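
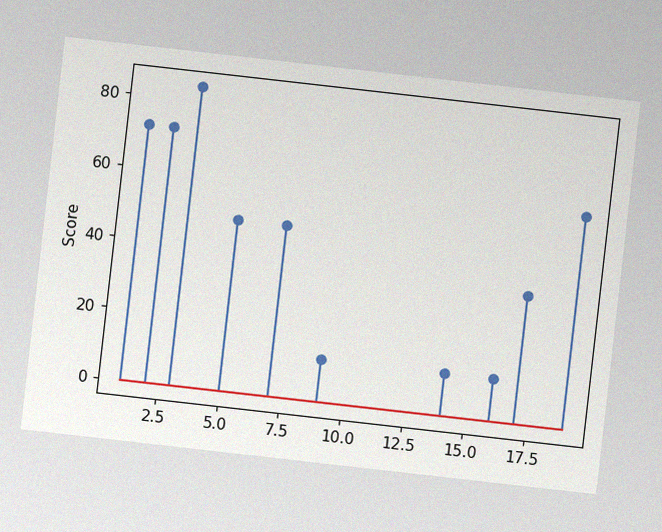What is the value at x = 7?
48

The chart is tilted about 6° clockwise, with some photo noise. The stem at x=7 reaches 48.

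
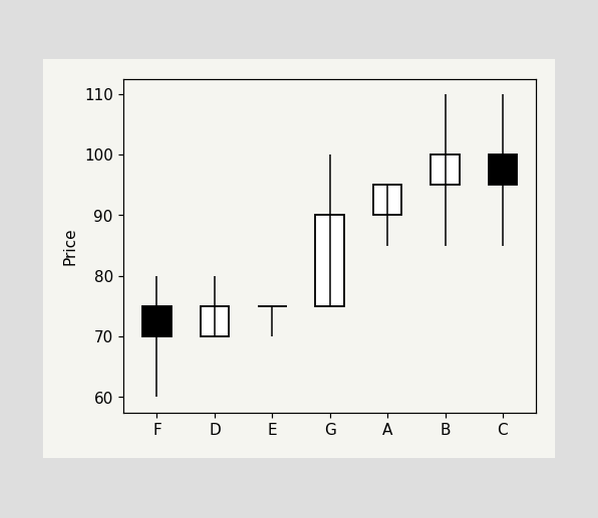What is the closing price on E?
The E candle closes at 75.

75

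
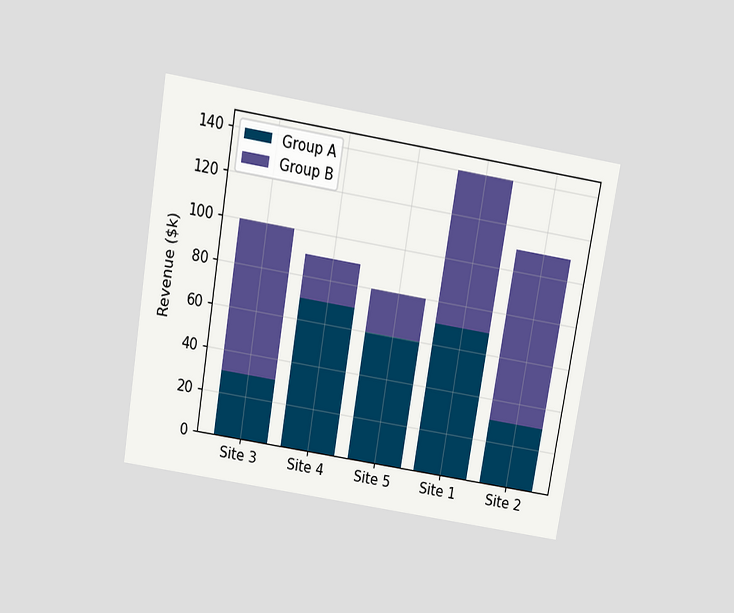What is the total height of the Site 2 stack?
The chart is tilted about 9° clockwise and viewed slightly from above. The Site 2 stack's top reaches $110k on the y-axis.

$110k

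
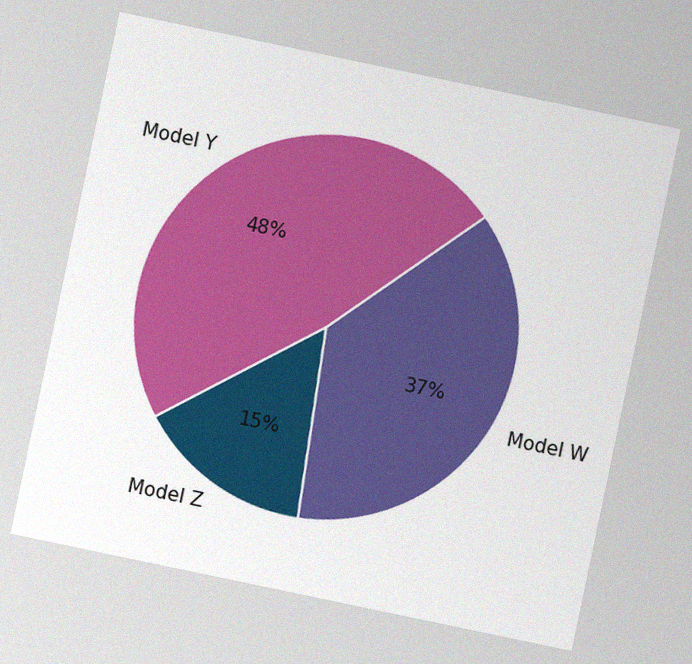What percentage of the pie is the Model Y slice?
The chart is tilted about 12° clockwise, with some photo noise. The Model Y slice takes up 48% of the pie.

48%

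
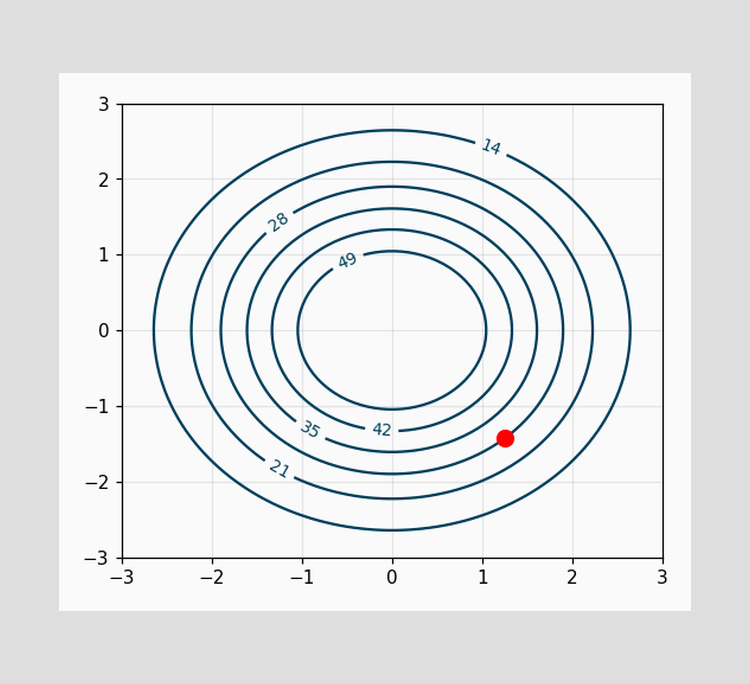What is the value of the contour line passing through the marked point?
28

The marked point sits on the contour labelled 28.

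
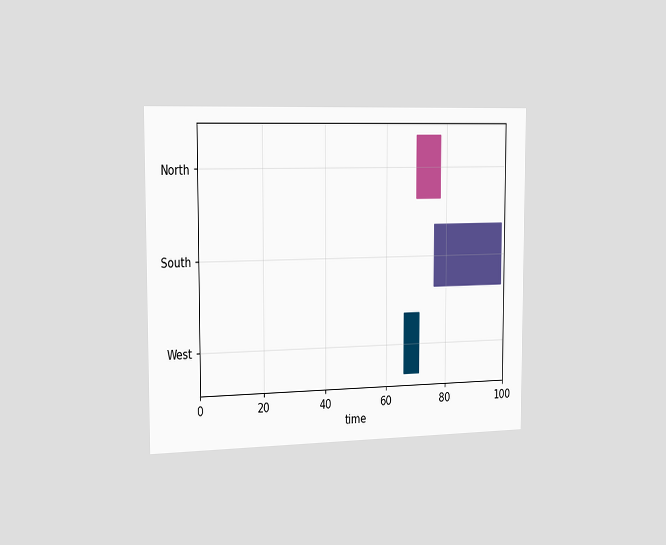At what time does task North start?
70

The chart is viewed slightly from the left. The North bar begins at t=70.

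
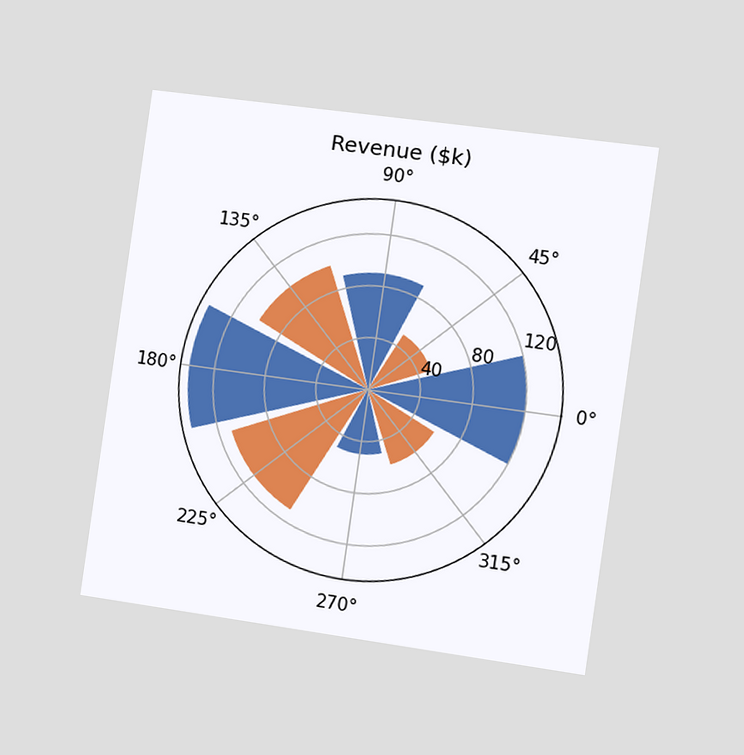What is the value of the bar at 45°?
$50k

The chart is tilted about 8° clockwise and viewed slightly from the right. The bar at 45° reaches $50k on the radial axis.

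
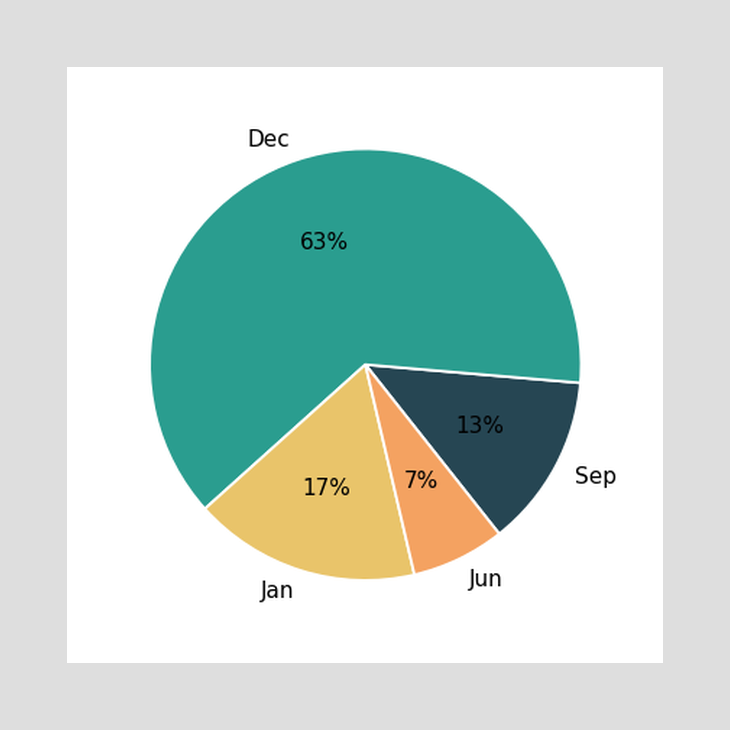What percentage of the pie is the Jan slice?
17%

The Jan slice takes up 17% of the pie.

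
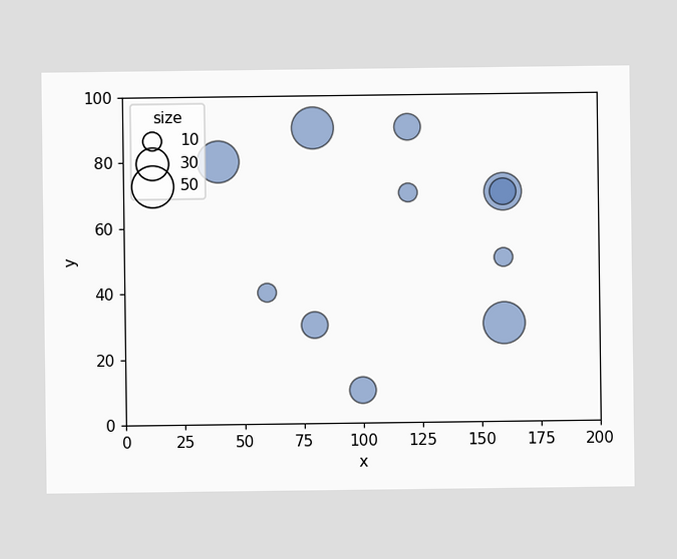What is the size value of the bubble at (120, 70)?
Matching the bubble at (120, 70) against the size legend gives 10.

10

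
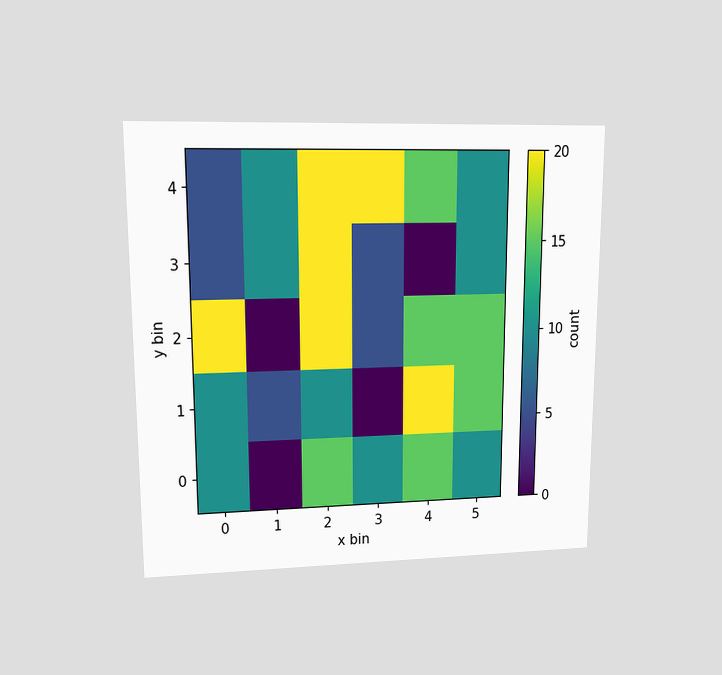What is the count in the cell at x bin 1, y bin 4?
The chart is viewed at a slight angle. Matching the cell (1, 4) against the colorbar gives 10.

10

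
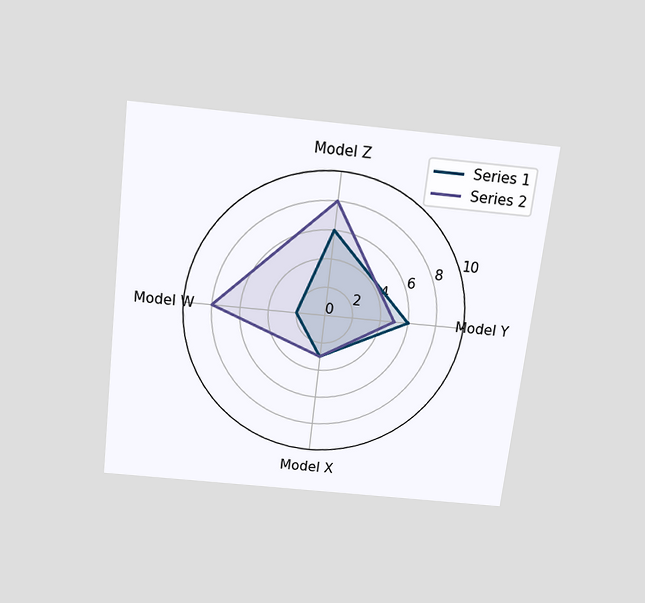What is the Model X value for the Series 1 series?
The chart is tilted about 7° clockwise and viewed slightly from above. On the Model X axis, Series 1 reaches 3.

3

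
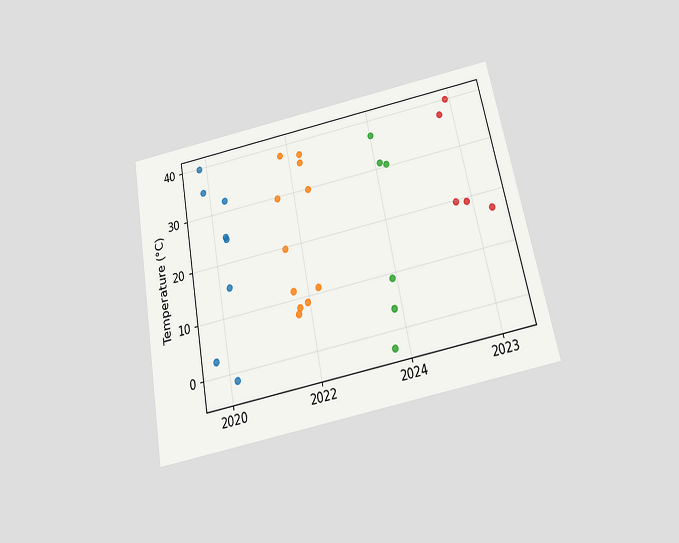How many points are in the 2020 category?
8

The chart is tilted about 11° counter-clockwise and viewed slightly from below. Counting the markers in the 2020 column gives 8.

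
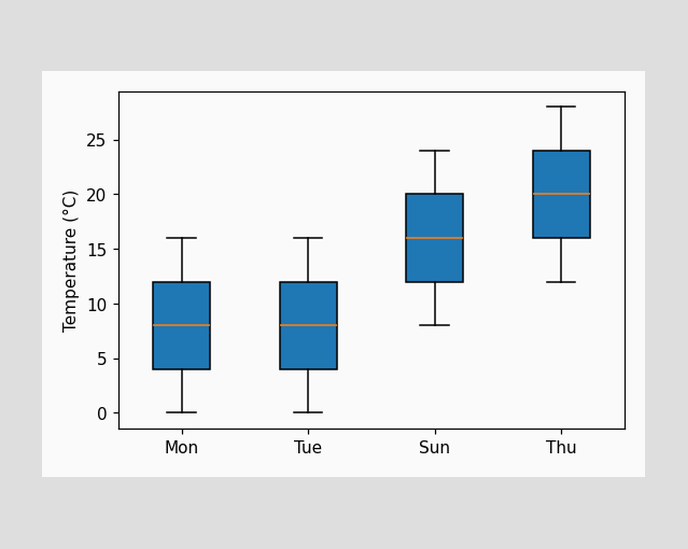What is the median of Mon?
The median line in the Mon box sits at 8°C.

8°C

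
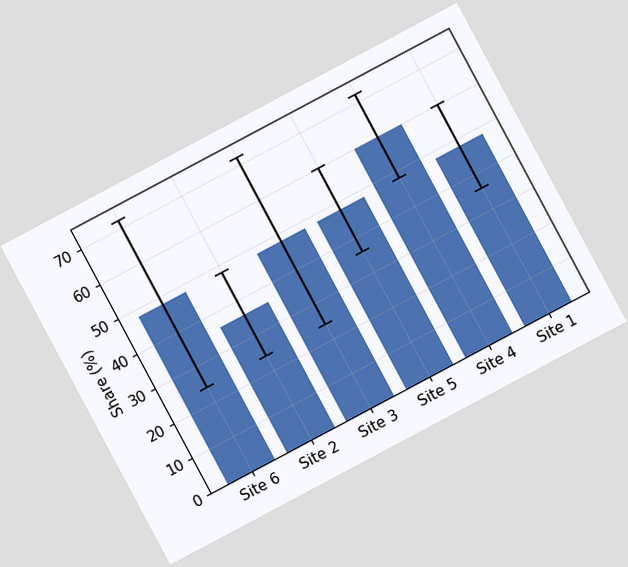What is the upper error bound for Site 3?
The chart is tilted about 28° counter-clockwise. The Site 3 bar's upper whisker reaches 72%.

72%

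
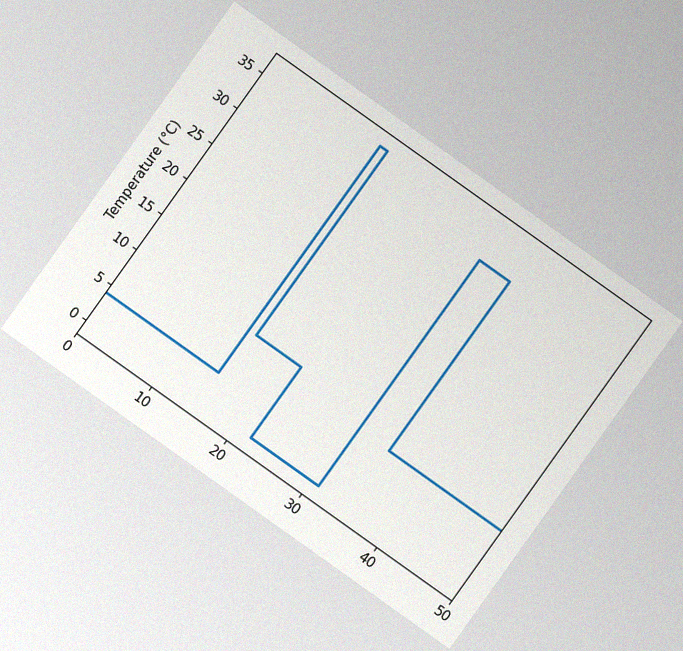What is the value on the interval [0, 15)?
4°C

The chart is tilted about 35° clockwise, with some photo noise. On [0, 15) the step sits at 4°C.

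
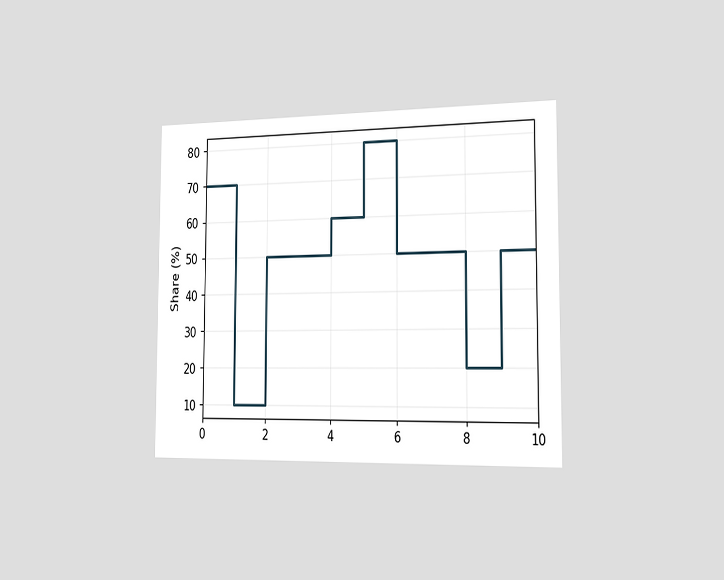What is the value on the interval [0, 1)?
The chart is viewed slightly from the right. On [0, 1) the step sits at 70%.

70%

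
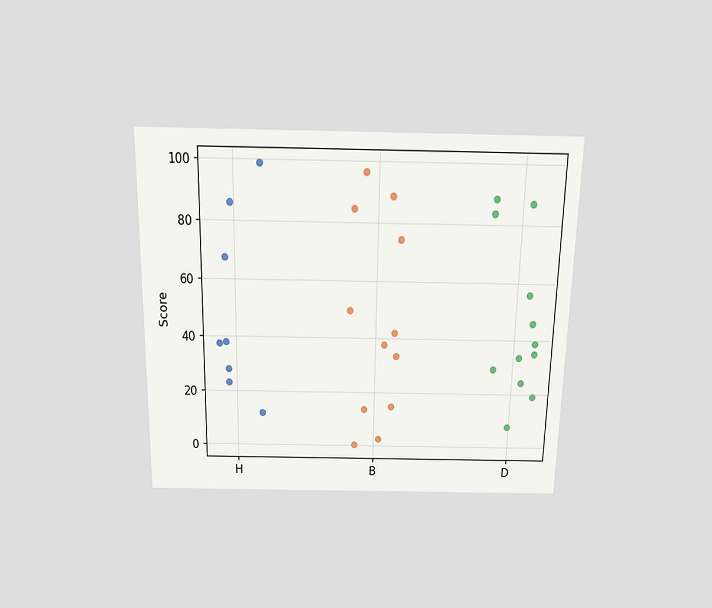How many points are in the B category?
12

The chart is viewed slightly from above. Counting the markers in the B column gives 12.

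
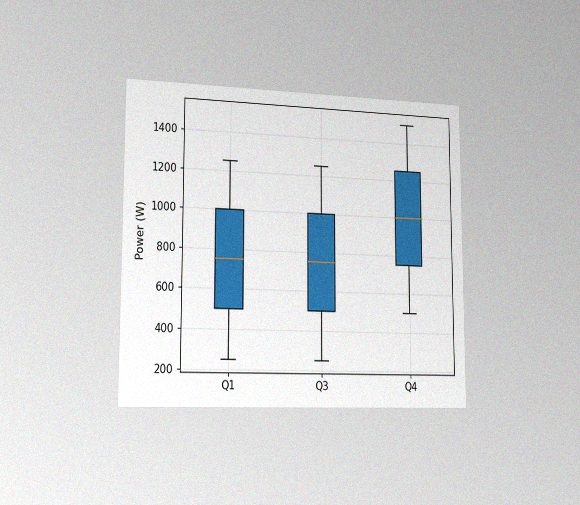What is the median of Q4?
1000W

The chart is viewed slightly from the left, with some photo noise. The median line in the Q4 box sits at 1000W.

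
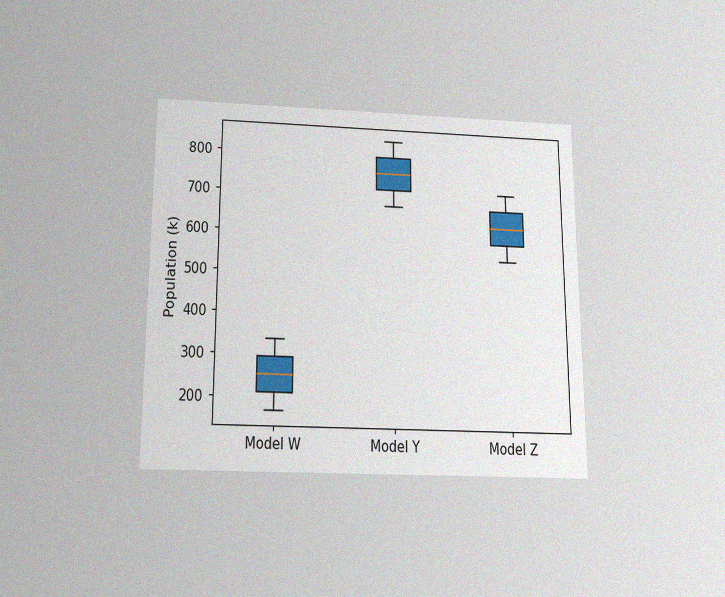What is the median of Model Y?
756k

The chart is viewed slightly from below, with some photo noise. The median line in the Model Y box sits at 756k.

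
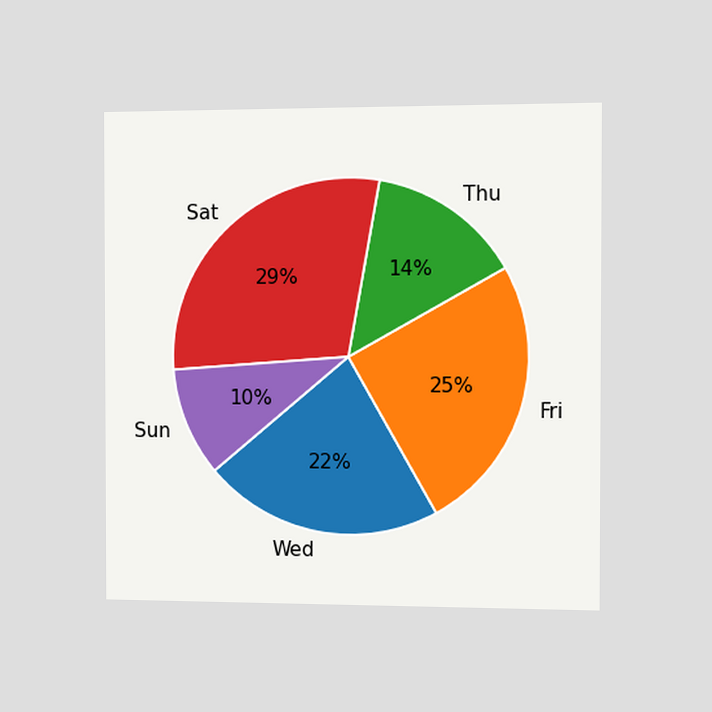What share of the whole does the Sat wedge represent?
The chart is viewed slightly from the right. The Sat slice takes up 29% of the pie.

29%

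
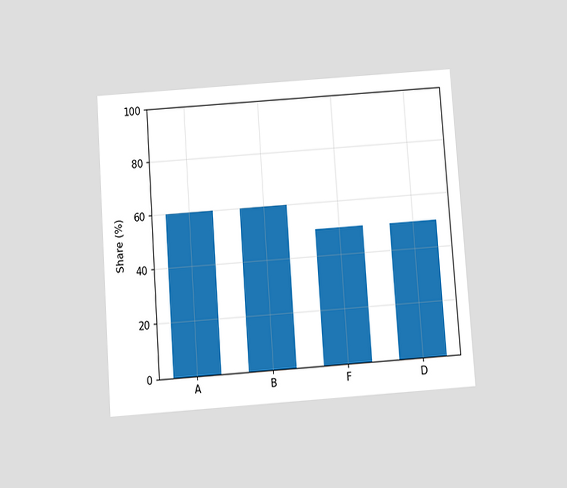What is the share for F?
The chart is tilted about 4° counter-clockwise and viewed slightly from below. Reading along the chart's y-axis, the F bar reaches 50%.

50%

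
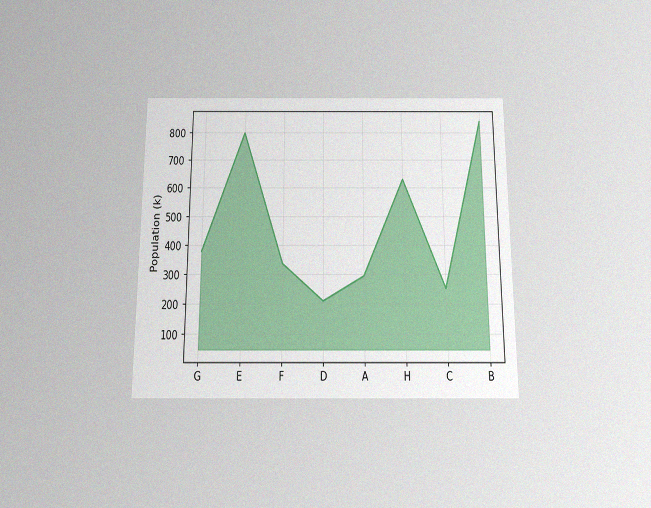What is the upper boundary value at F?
The chart is viewed slightly from below, with some photo noise. At F the upper boundary is at 336k.

336k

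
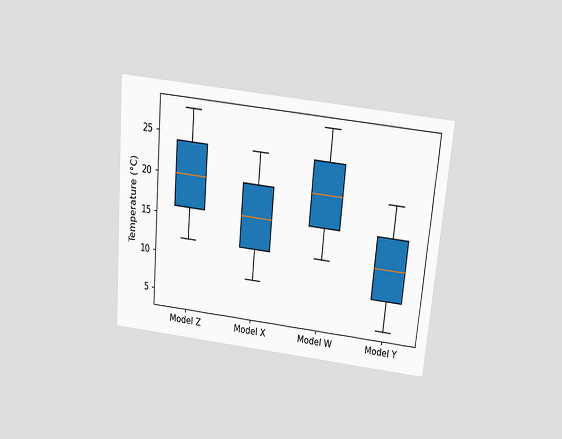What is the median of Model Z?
The chart is tilted about 5° clockwise and viewed slightly from above. The median line in the Model Z box sits at 20°C.

20°C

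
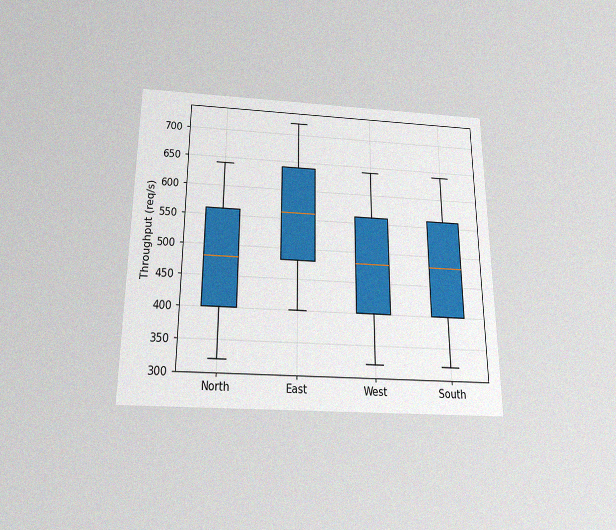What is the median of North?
480req/s

The chart is viewed slightly from below, with some photo noise. The median line in the North box sits at 480req/s.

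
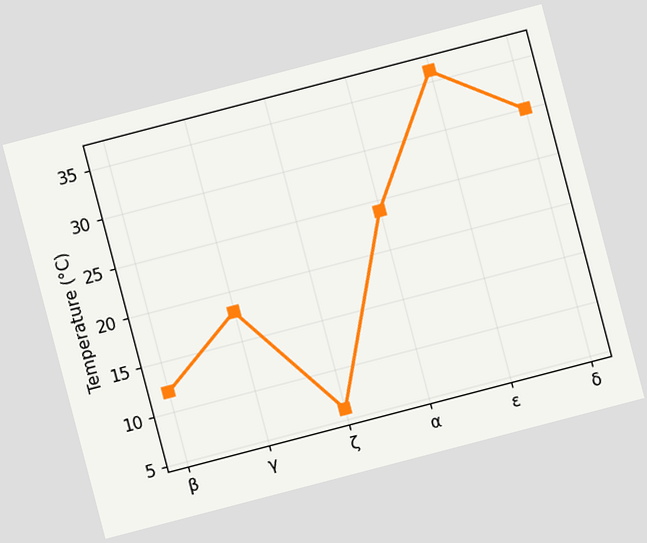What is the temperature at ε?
36°C

The chart is tilted about 15° counter-clockwise. At ε, the line is at 36°C.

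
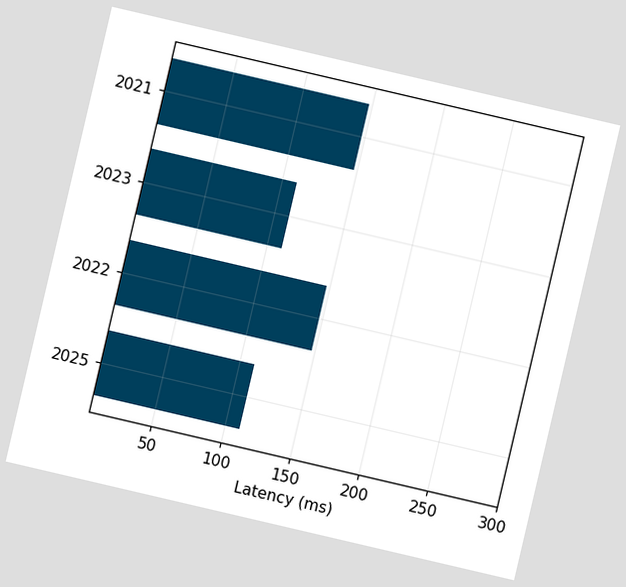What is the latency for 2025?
111ms

The chart is tilted about 13° clockwise. Reading along the chart's x-axis, the 2025 bar reaches 111ms.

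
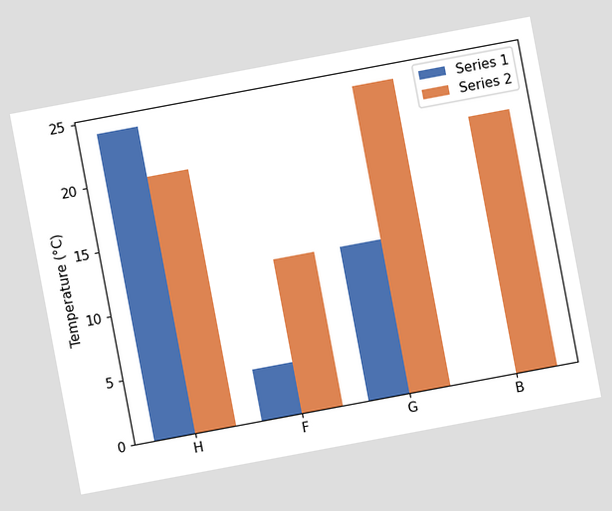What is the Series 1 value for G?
12°C

The chart is tilted about 11° counter-clockwise. The Series 1 bar at G reaches 12°C on the y-axis.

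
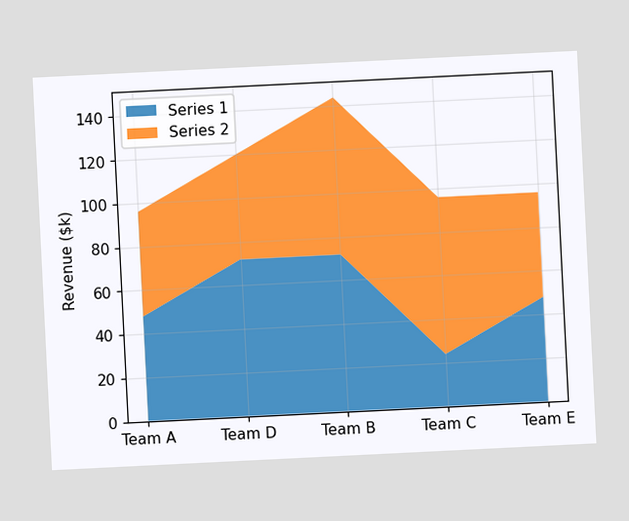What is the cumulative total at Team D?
The chart is tilted about 3° counter-clockwise. The stacked total at Team D reaches $120k.

$120k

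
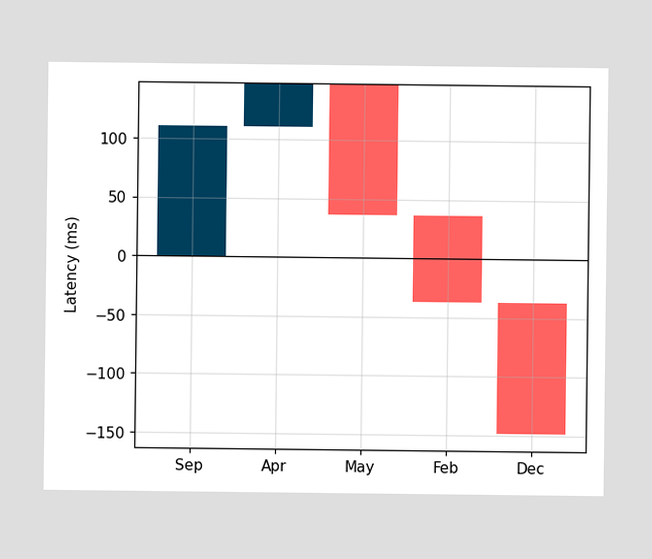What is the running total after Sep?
111ms

After Sep the running total reaches 111ms.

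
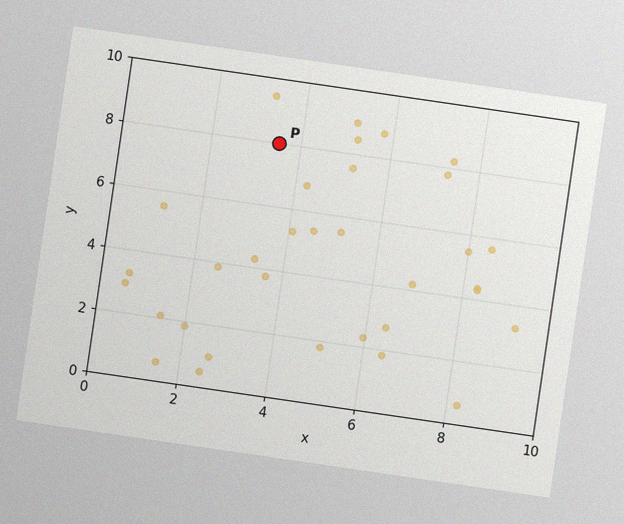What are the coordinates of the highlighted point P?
The chart is tilted about 8° clockwise, with some photo noise. Following the gridlines from P to each axis, P sits at (3.5, 8).

(3.5, 8)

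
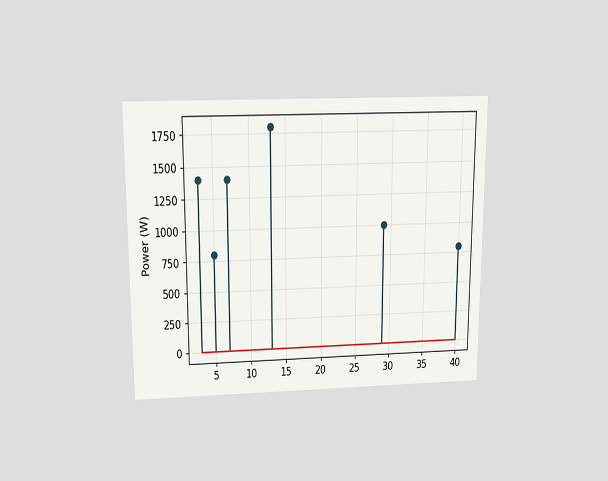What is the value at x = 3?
The chart is viewed slightly from above. The stem at x=3 reaches 1400W.

1400W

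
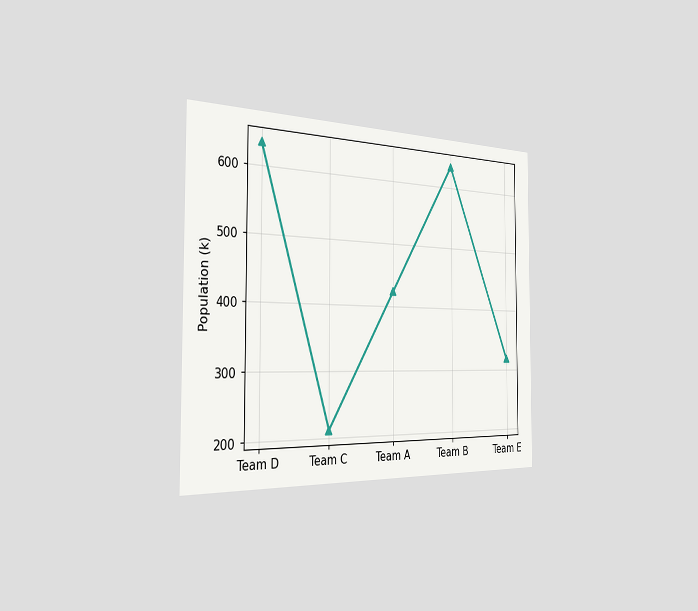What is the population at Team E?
318k

The chart is viewed slightly from the left. At Team E, the line is at 318k.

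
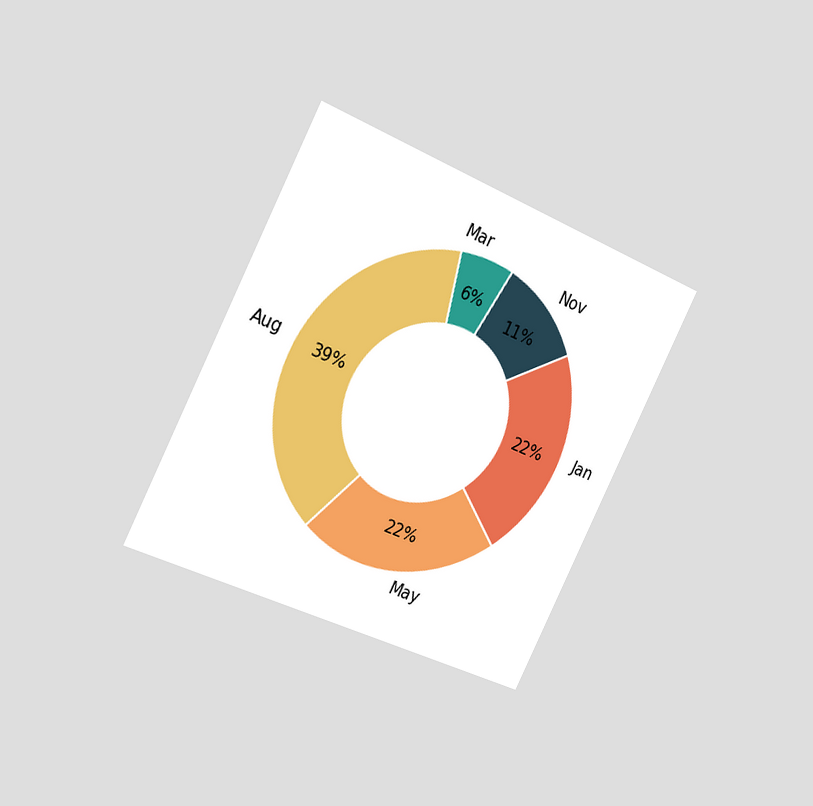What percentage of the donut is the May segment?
22%

The chart is tilted about 27° clockwise and viewed slightly from the left. The May segment takes up 22% of the ring.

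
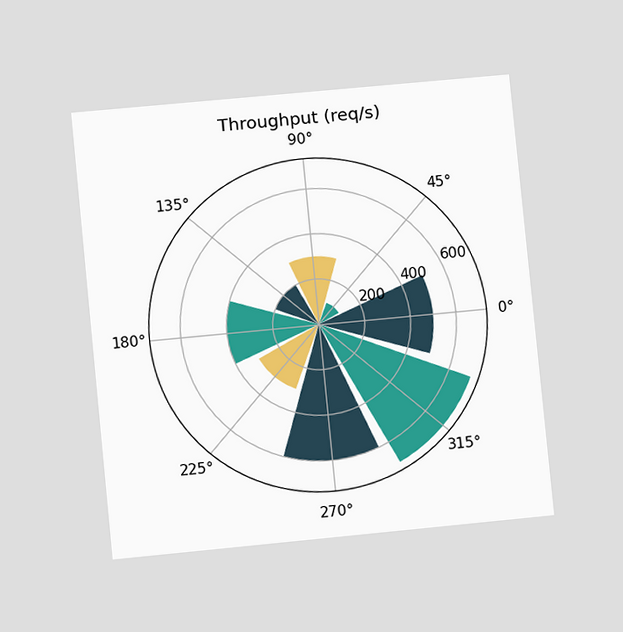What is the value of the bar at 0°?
The chart is tilted about 6° counter-clockwise and viewed at a slight angle. The bar at 0° reaches 500req/s on the radial axis.

500req/s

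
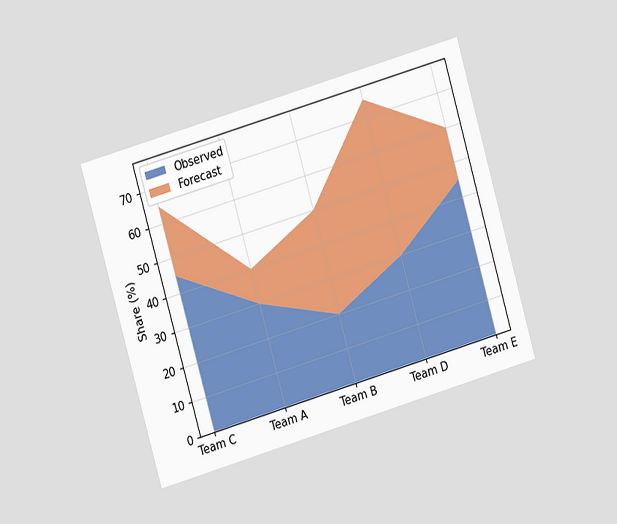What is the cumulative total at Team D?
75%

The chart is tilted about 16° counter-clockwise and viewed at a slight angle. The stacked total at Team D reaches 75%.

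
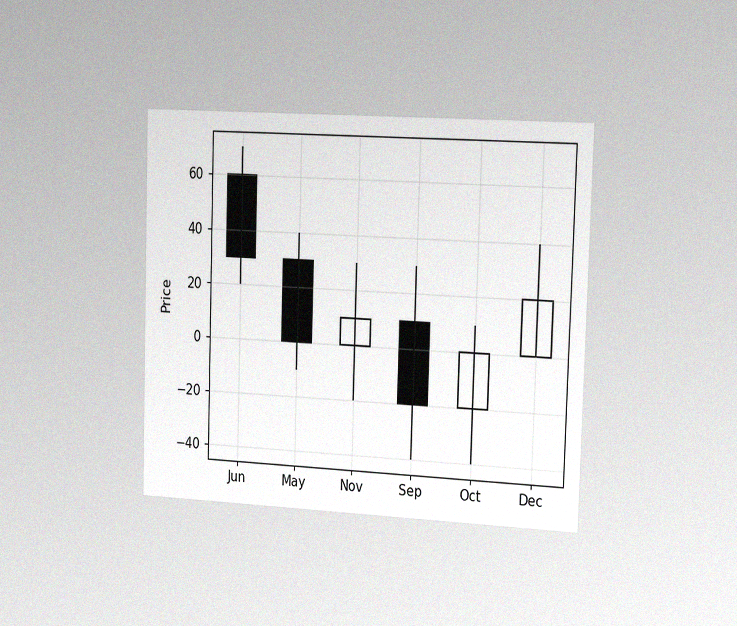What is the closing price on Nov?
10

The chart is viewed slightly from the right, with some photo noise. The Nov candle closes at 10.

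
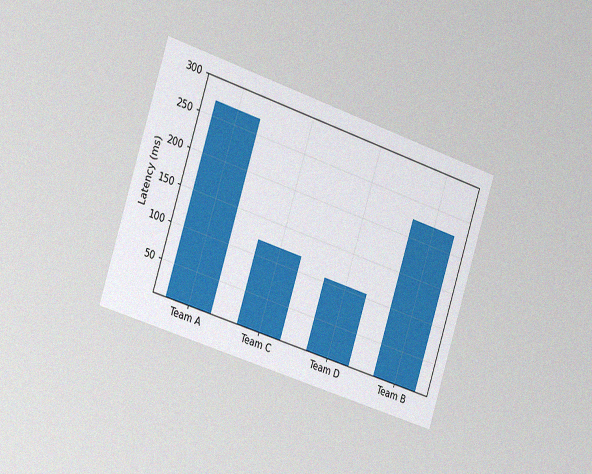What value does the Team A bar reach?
270ms

The chart is tilted about 18° clockwise and viewed slightly from the left, with some photo noise. Reading along the chart's y-axis, the Team A bar reaches 270ms.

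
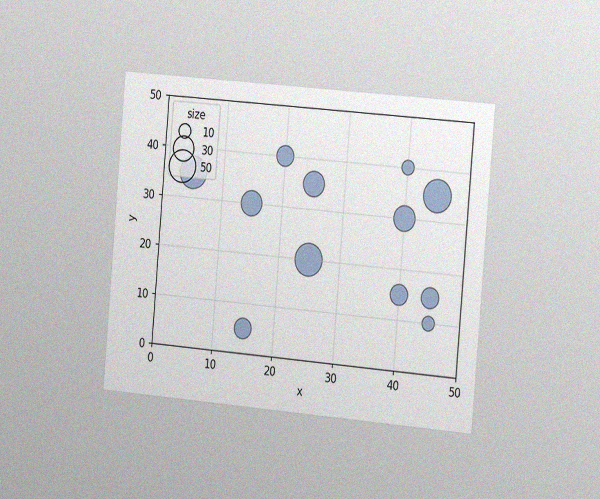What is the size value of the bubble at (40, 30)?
30

The chart is tilted about 5° clockwise and viewed slightly from the right, with some photo noise. Matching the bubble at (40, 30) against the size legend gives 30.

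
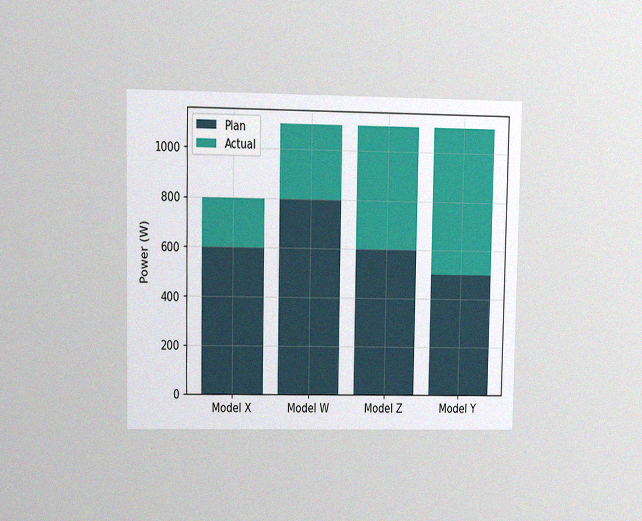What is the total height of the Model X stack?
800W

The chart is viewed at a slight angle, with some photo noise. The Model X stack's top reaches 800W on the y-axis.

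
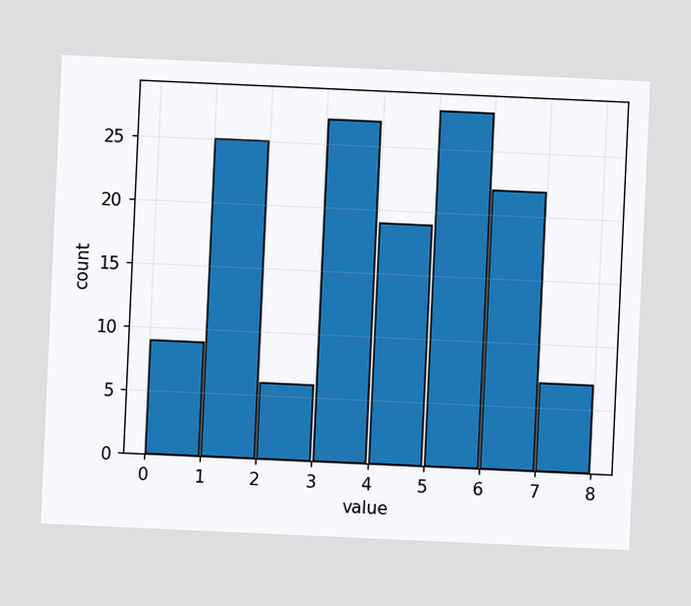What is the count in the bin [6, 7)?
The chart is tilted about 3° clockwise. The [6, 7) bin has height 22.

22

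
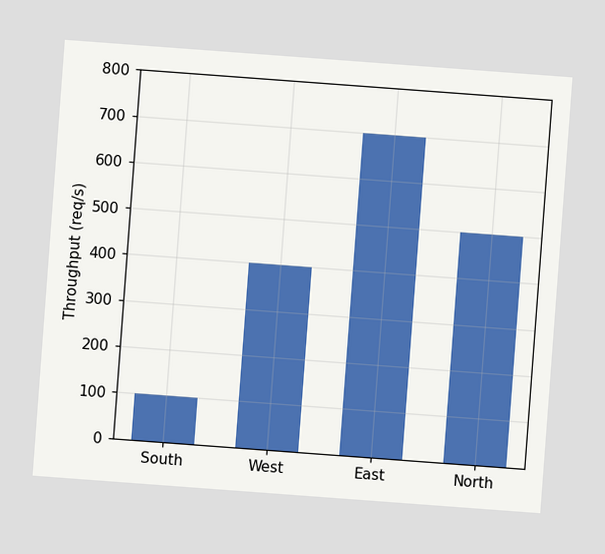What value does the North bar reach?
500req/s

The chart is tilted about 4° clockwise. Reading along the chart's y-axis, the North bar reaches 500req/s.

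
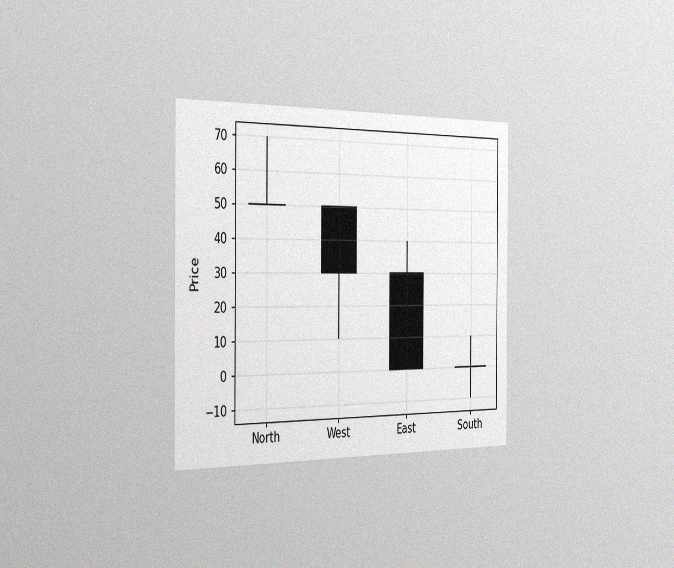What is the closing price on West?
The chart is viewed slightly from the left, with some photo noise. The West candle closes at 30.

30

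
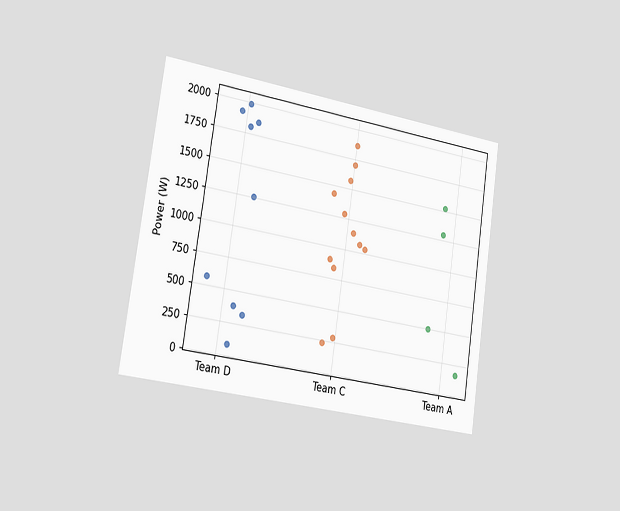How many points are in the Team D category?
The chart is tilted about 8° clockwise and viewed slightly from the left. Counting the markers in the Team D column gives 9.

9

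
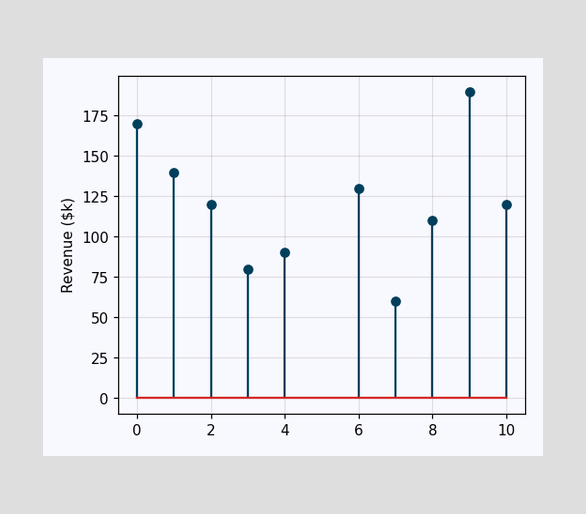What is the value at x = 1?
$140k

The stem at x=1 reaches $140k.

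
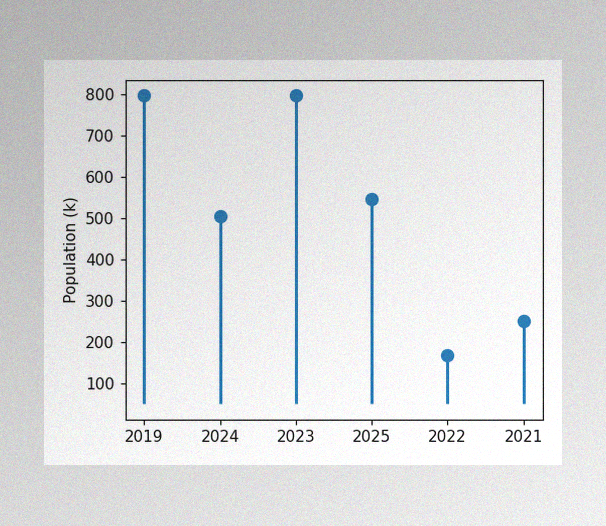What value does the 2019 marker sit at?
798k

The image has some photo noise and uneven lighting. The 2019 marker sits at 798k.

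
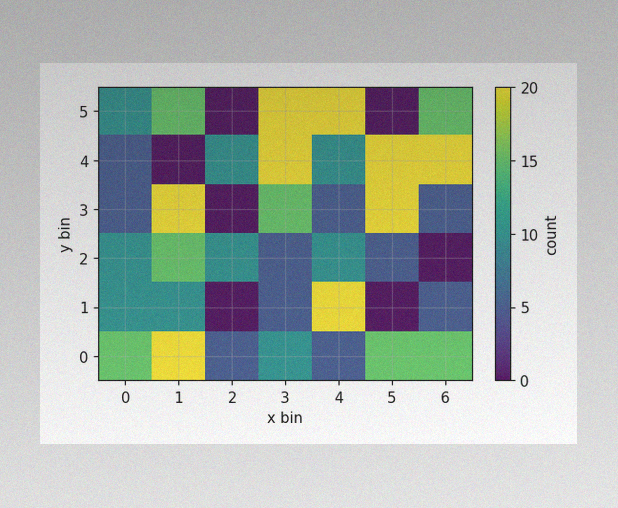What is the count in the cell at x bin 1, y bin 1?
10

The image has some photo noise and uneven lighting. Matching the cell (1, 1) against the colorbar gives 10.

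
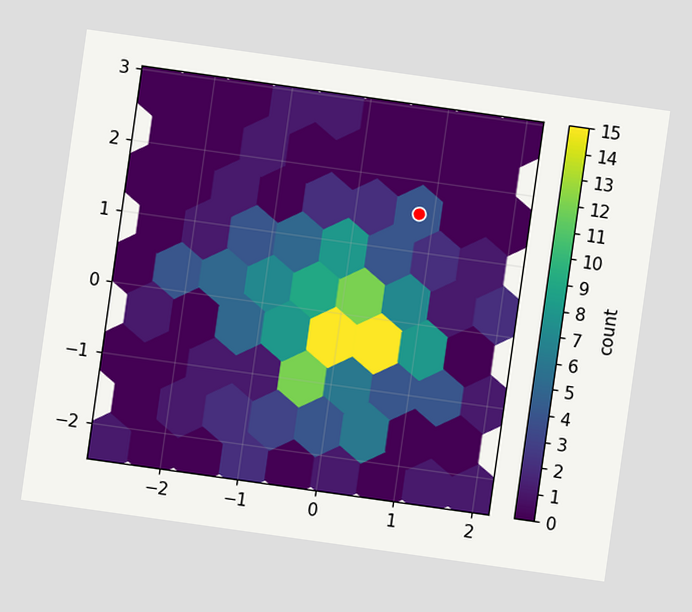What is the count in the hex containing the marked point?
The chart is tilted about 8° clockwise. The marked hex reads 4 on the colorbar.

4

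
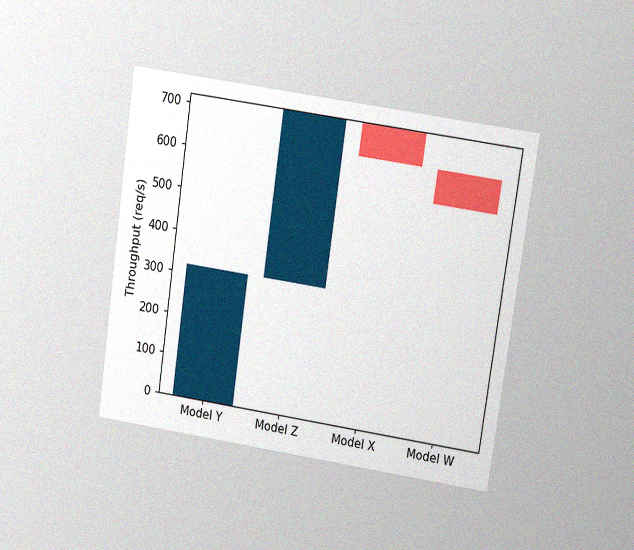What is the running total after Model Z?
The chart is tilted about 8° clockwise and viewed at a slight angle, with some photo noise. After Model Z the running total reaches 720req/s.

720req/s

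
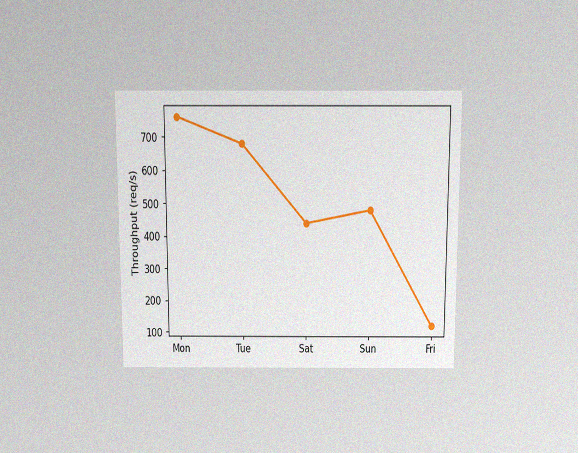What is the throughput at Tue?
The chart is viewed slightly from above, with some photo noise. At Tue, the line is at 680req/s.

680req/s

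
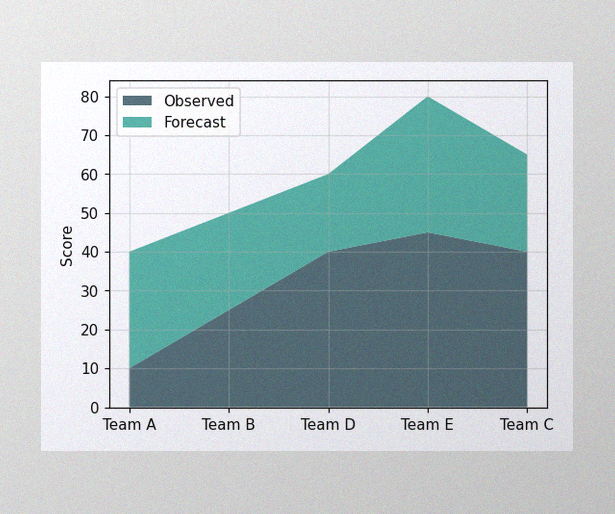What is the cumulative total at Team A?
The image has some photo noise and uneven lighting. The stacked total at Team A reaches 40.

40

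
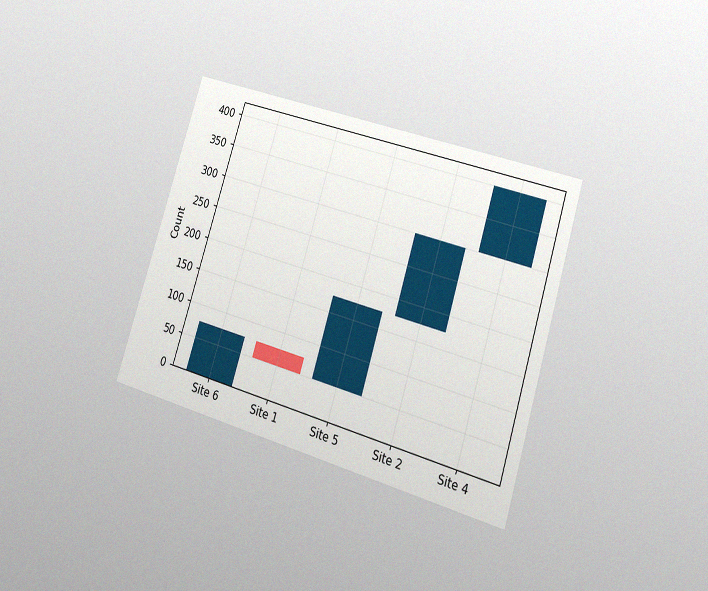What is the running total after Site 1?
The chart is tilted about 17° clockwise and viewed at a slight angle, with some photo noise. After Site 1 the running total reaches 50.

50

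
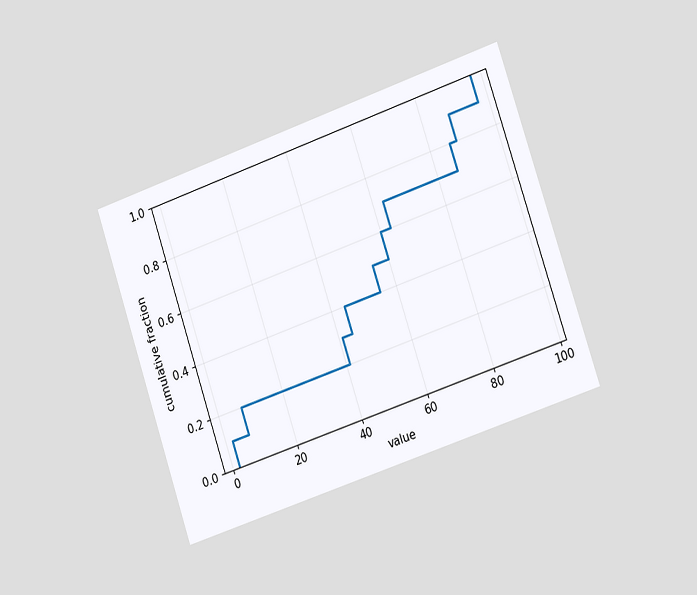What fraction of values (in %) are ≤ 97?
100%

The chart is tilted about 19° counter-clockwise and viewed slightly from the right. At x=97 the ECDF step is at 100%.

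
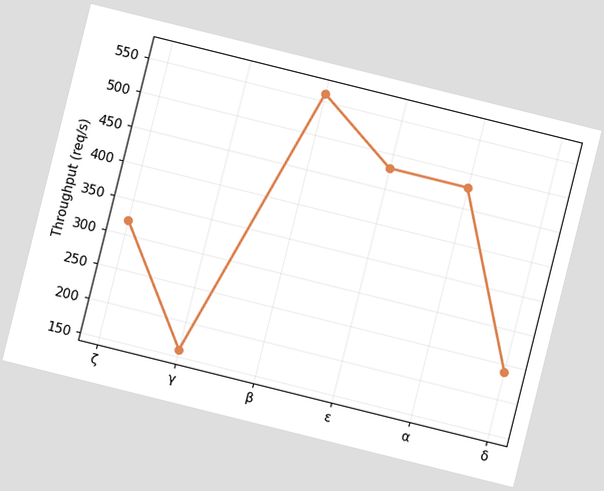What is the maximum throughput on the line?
The chart is tilted about 14° clockwise. The highest point is at β, and reading across to the y-axis gives 560req/s.

560req/s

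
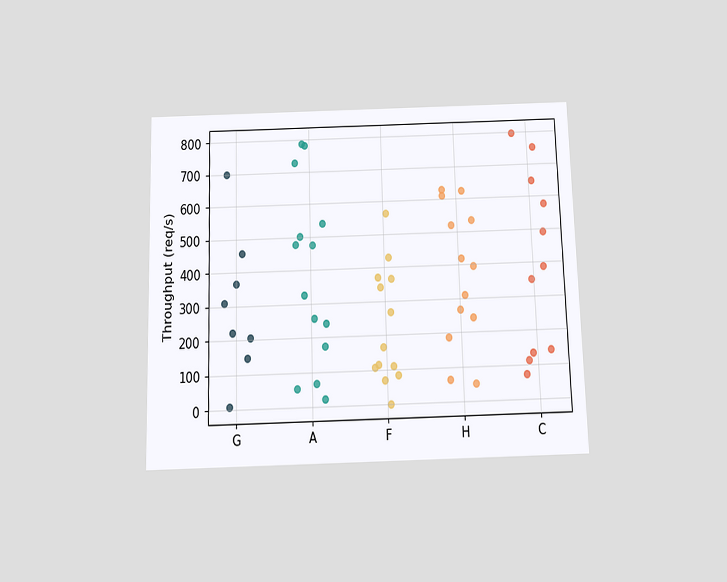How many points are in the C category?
11

The chart is viewed slightly from below. Counting the markers in the C column gives 11.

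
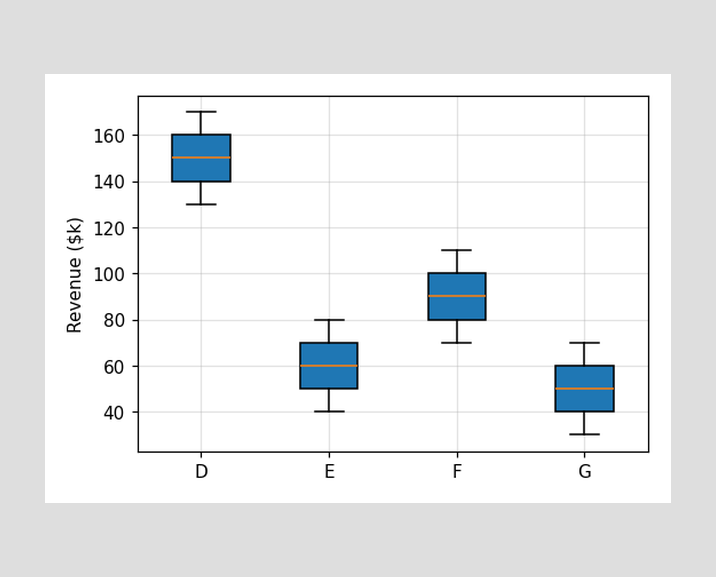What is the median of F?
$90k

The median line in the F box sits at $90k.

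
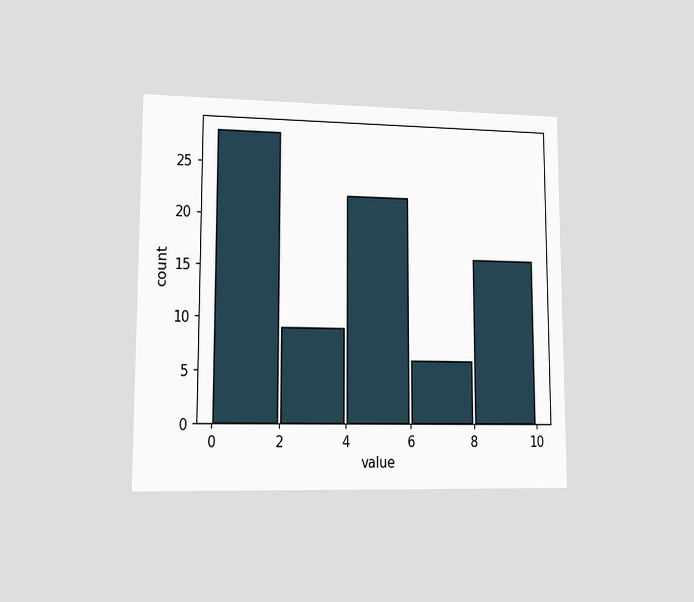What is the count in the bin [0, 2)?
28

The chart is viewed at a slight angle. The [0, 2) bin has height 28.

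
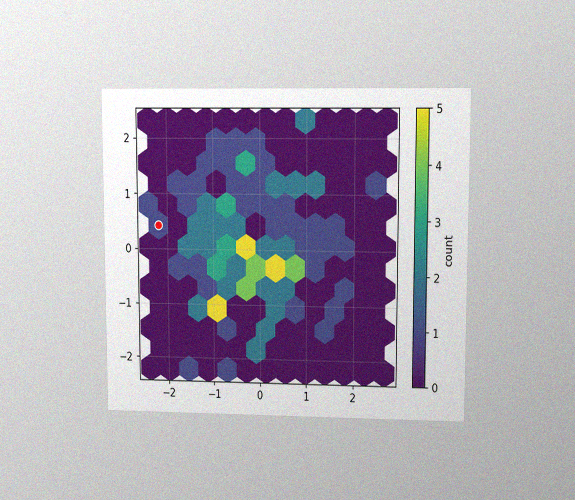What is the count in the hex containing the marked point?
1

The chart is viewed at a slight angle, with some photo noise. The marked hex reads 1 on the colorbar.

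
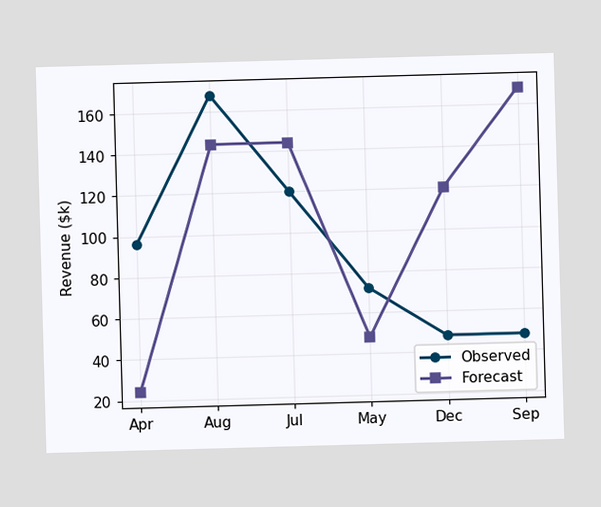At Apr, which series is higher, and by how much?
At Apr, Observed sits above the other line by $72k.

Observed, by $72k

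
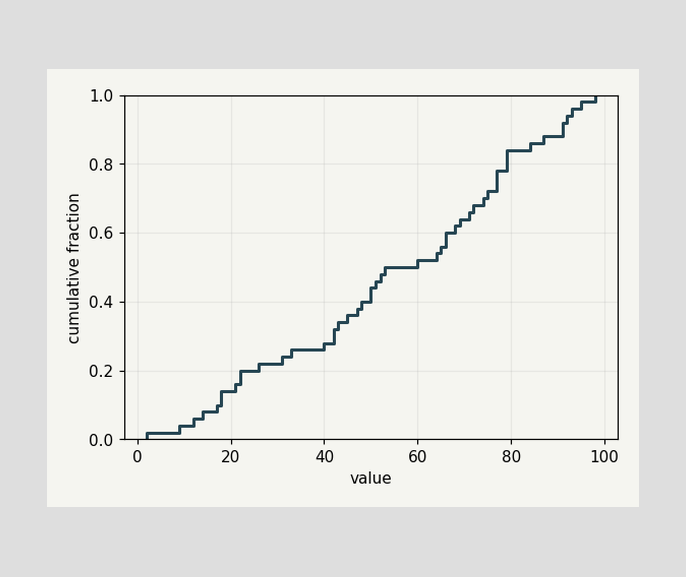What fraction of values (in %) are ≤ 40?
At x=40 the ECDF step is at 28%.

28%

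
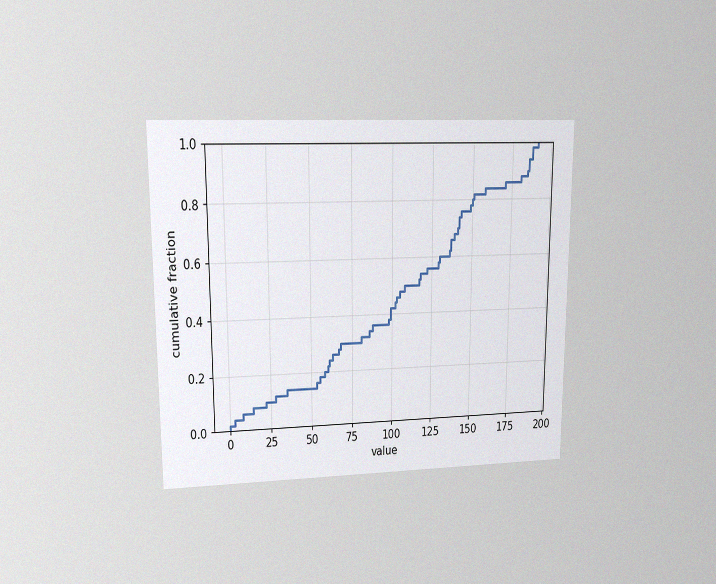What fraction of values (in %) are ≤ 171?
86%

The chart is viewed at a slight angle, with some photo noise. At x=171 the ECDF step is at 86%.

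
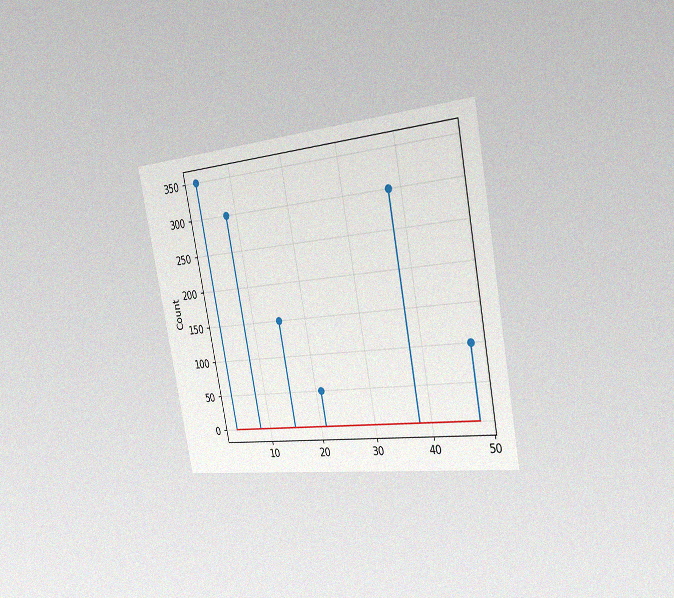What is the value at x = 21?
50

The chart is tilted about 11° counter-clockwise and viewed slightly from the right, with some photo noise. The stem at x=21 reaches 50.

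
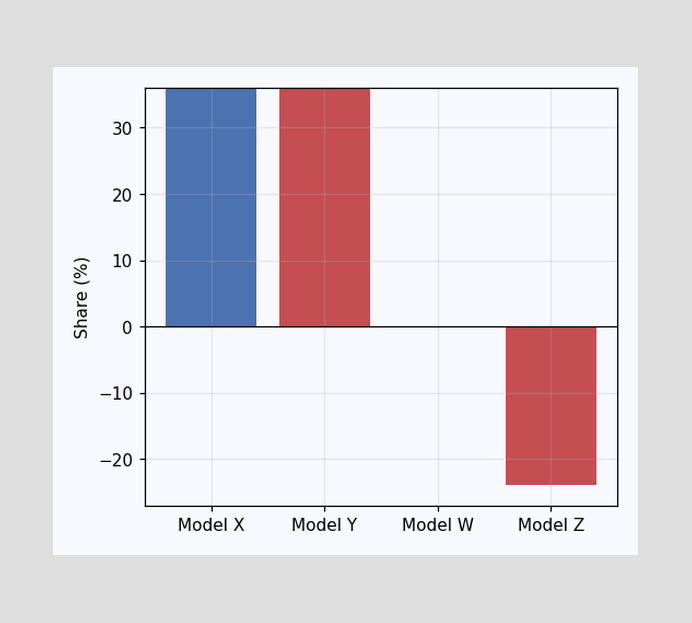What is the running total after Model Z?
-24%

After Model Z the running total reaches -24%.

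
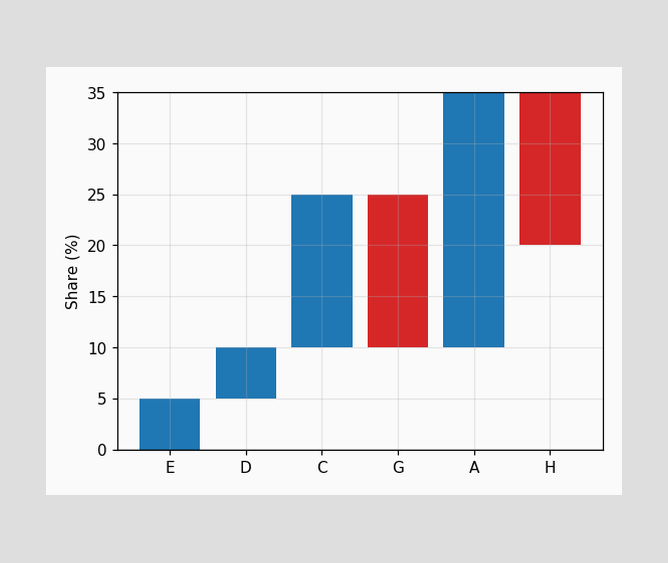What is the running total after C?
25%

After C the running total reaches 25%.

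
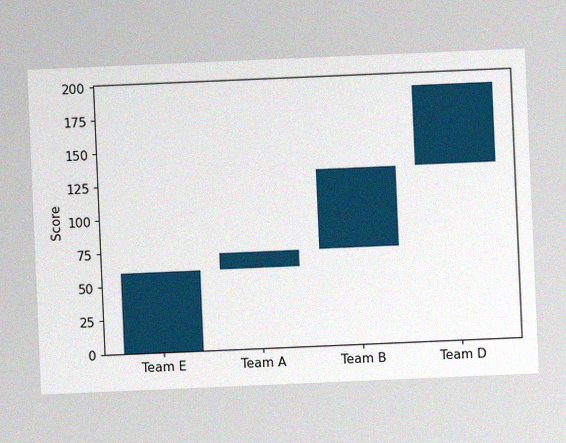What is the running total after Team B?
132

The chart is tilted about 2° counter-clockwise, with some photo noise. After Team B the running total reaches 132.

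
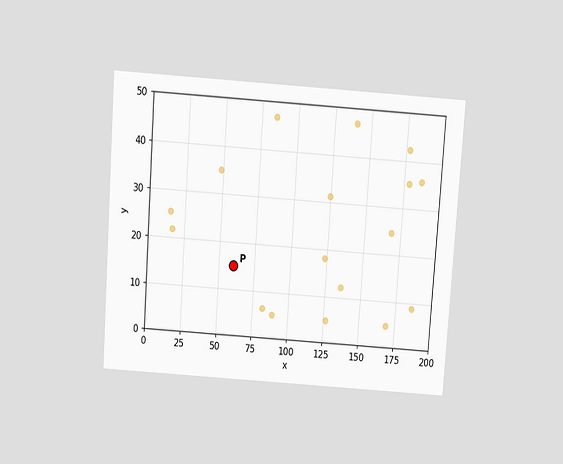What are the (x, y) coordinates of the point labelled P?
The chart is tilted about 4° clockwise and viewed slightly from above. Following the gridlines from P to each axis, P sits at (60, 15).

(60, 15)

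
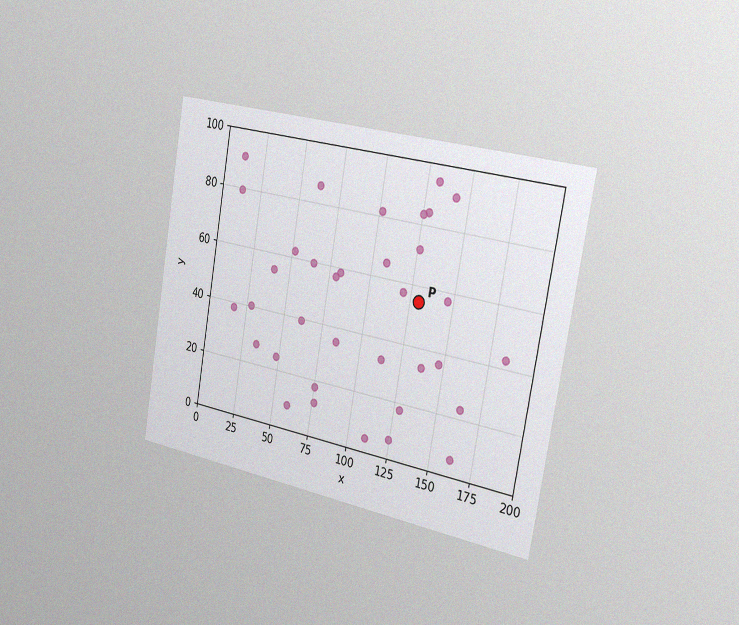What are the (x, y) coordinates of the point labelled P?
The chart is tilted about 10° clockwise and viewed slightly from the right, with some photo noise. Following the gridlines from P to each axis, P sits at (130, 55).

(130, 55)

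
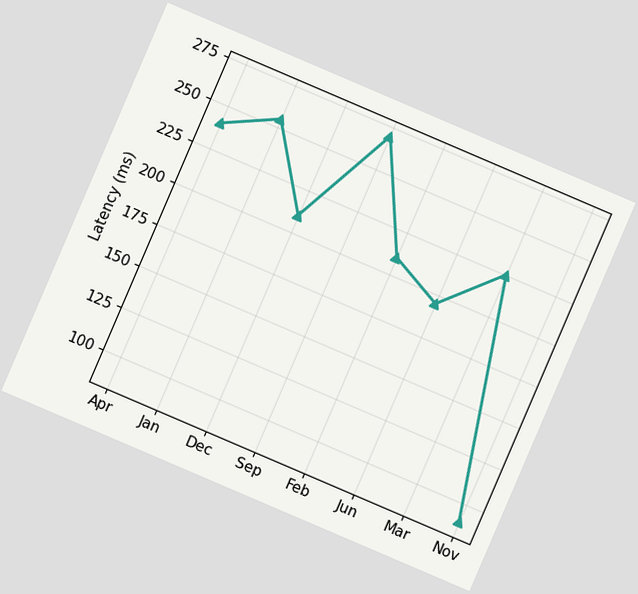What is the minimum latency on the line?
90ms

The chart is tilted about 23° clockwise. The lowest point is at Nov, and reading across to the y-axis gives 90ms.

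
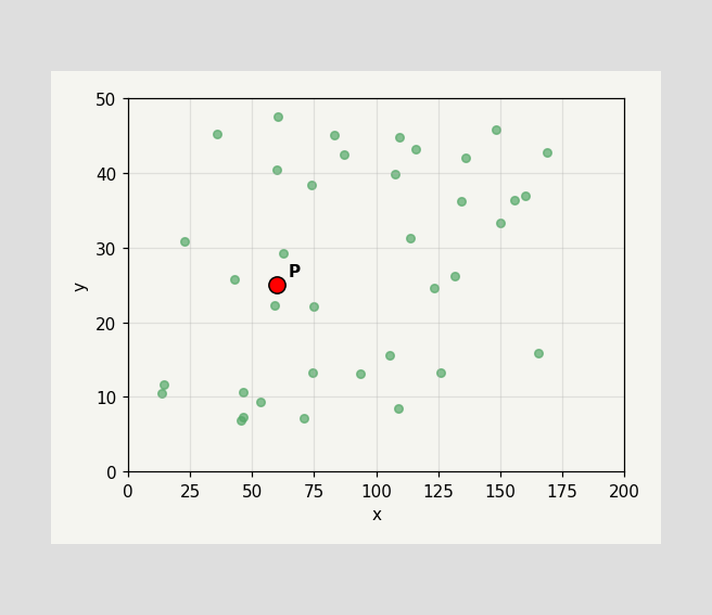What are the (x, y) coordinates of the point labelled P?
Following the gridlines from P to each axis, P sits at (60, 25).

(60, 25)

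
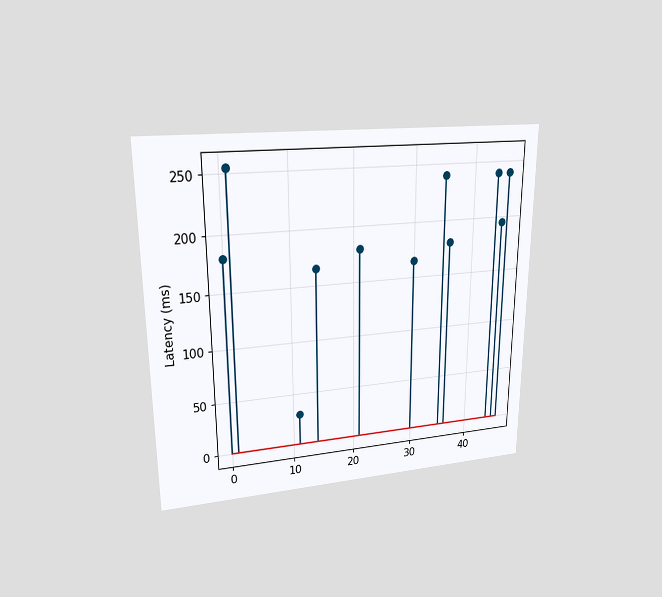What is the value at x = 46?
The chart is viewed at a slight angle. The stem at x=46 reaches 240ms.

240ms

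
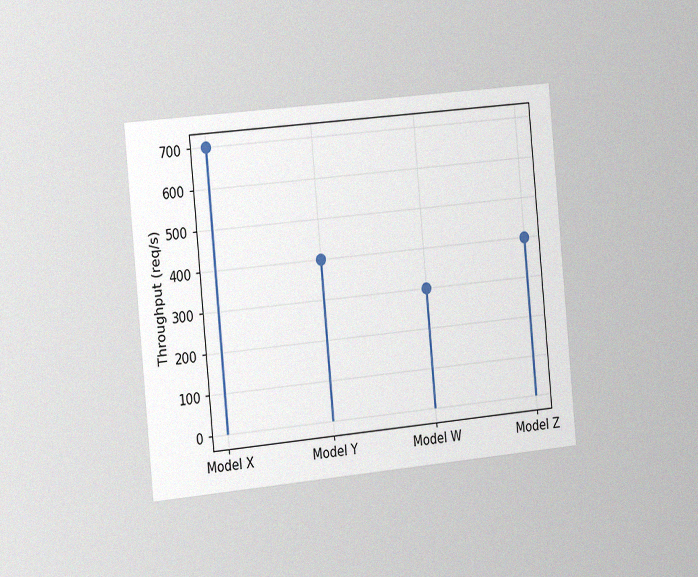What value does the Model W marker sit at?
300req/s

The chart is tilted about 5° counter-clockwise and viewed slightly from the left, with some photo noise. The Model W marker sits at 300req/s.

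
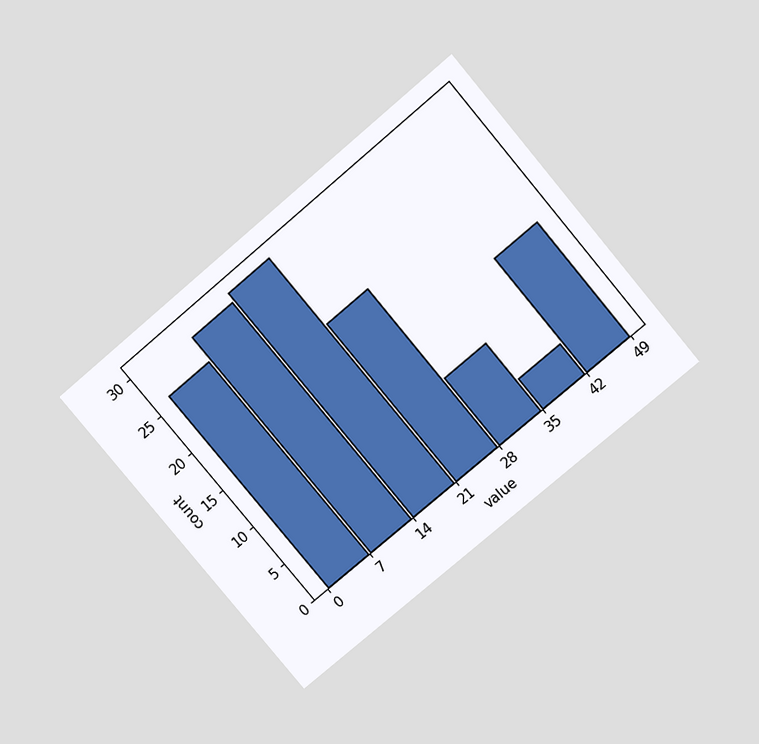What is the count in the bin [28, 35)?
The chart is tilted about 40° counter-clockwise and viewed at a slight angle. The [28, 35) bin has height 9.

9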